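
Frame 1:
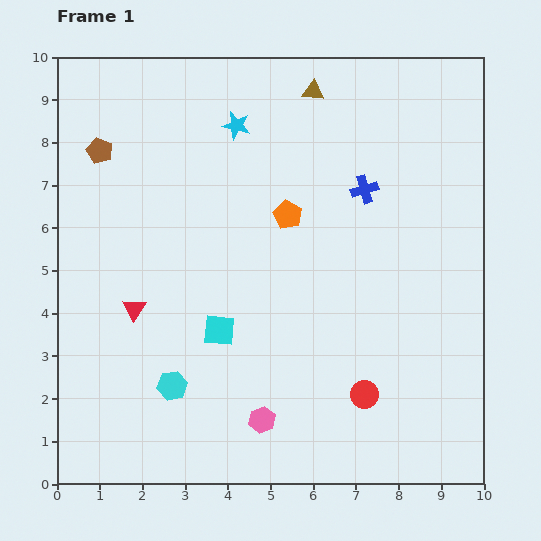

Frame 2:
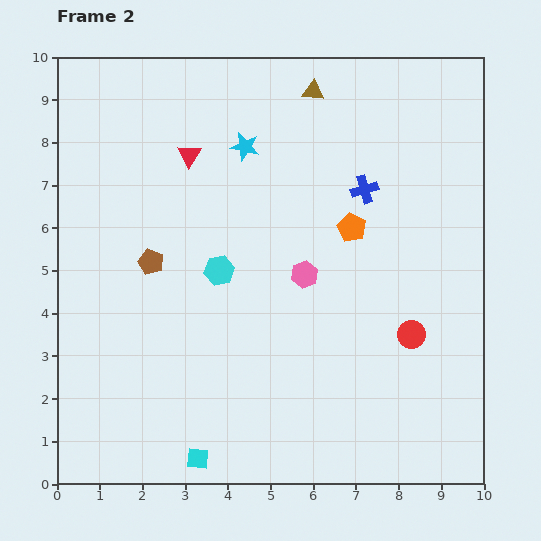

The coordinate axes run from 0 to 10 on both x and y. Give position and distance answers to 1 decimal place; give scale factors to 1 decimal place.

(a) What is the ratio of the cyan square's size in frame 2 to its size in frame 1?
0.7×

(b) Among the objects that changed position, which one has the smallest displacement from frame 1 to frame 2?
the cyan star

(moved 0.5)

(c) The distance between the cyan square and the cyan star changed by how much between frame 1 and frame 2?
+2.6

Distance in frame 1: 4.8. Distance in frame 2: 7.4.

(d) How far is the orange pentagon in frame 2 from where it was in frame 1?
1.5

The orange pentagon moved from (5.4, 6.3) to (6.9, 6.0), a distance of √(1.5² + 0.3²) ≈ 1.5.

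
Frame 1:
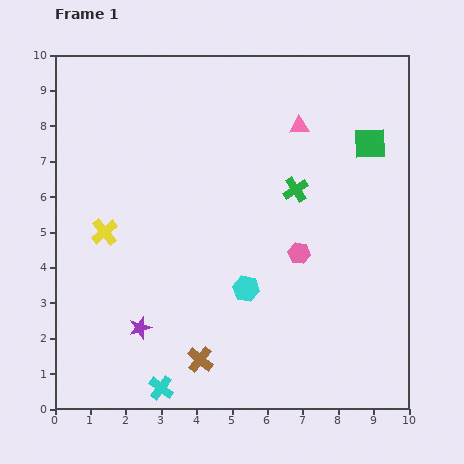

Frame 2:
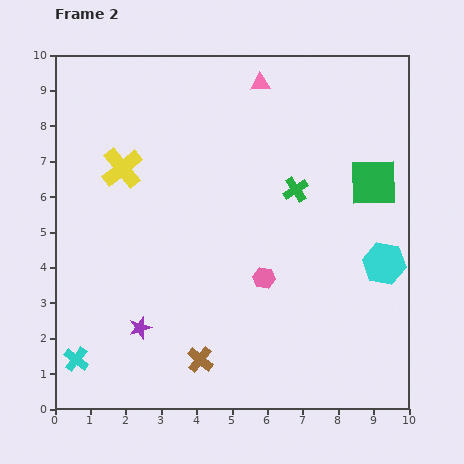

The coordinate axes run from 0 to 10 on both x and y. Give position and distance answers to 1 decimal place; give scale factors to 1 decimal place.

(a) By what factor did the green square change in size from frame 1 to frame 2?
1.5×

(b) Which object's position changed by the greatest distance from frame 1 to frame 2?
the cyan hexagon

(moved 4.0; next 2.5)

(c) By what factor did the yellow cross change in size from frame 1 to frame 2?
1.5×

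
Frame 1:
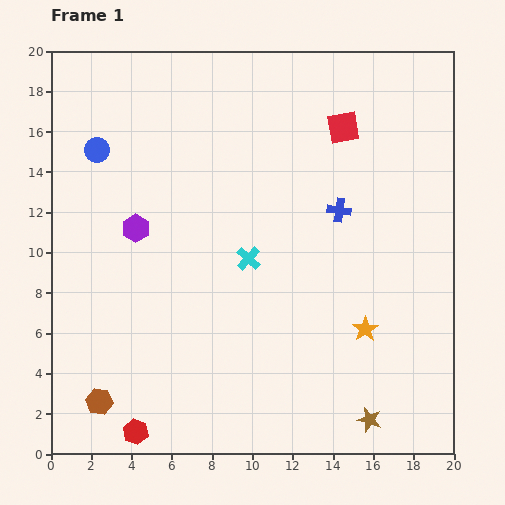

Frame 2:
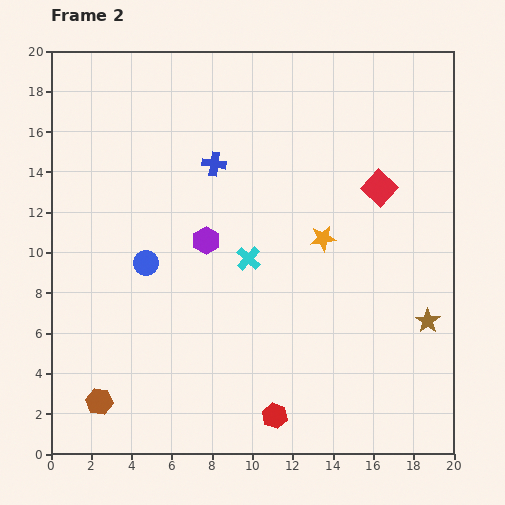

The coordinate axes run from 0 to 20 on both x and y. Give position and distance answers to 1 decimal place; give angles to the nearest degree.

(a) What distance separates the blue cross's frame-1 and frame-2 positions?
6.6

The blue cross moved from (14.3, 12.1) to (8.1, 14.4), a distance of √(6.2² + 2.3²) ≈ 6.6.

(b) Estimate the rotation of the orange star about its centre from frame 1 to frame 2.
26° clockwise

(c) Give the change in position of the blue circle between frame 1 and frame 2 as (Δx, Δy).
(2.4, -5.6)

The blue circle was at (2.3, 15.1) in frame 1 and (4.7, 9.5) in frame 2.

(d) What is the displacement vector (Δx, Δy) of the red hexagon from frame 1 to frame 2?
(6.9, 0.8)

The red hexagon was at (4.2, 1.1) in frame 1 and (11.1, 1.9) in frame 2.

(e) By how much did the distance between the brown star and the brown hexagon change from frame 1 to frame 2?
+3.4

Distance in frame 1: 13.4. Distance in frame 2: 16.8.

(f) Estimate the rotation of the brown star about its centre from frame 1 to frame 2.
19° clockwise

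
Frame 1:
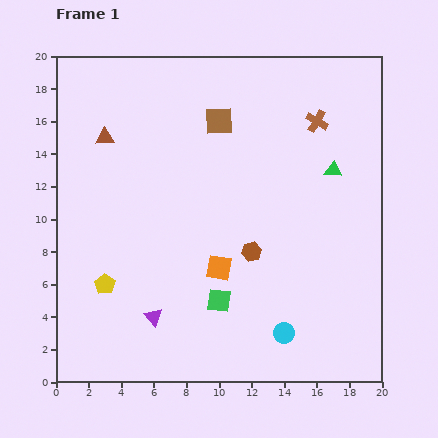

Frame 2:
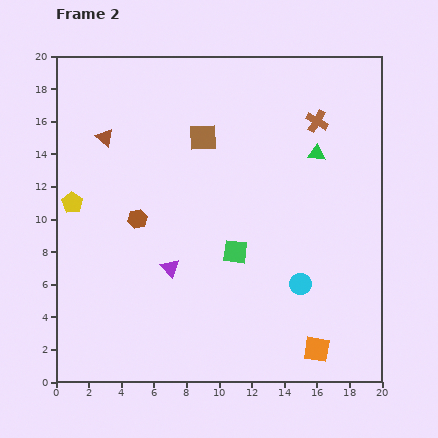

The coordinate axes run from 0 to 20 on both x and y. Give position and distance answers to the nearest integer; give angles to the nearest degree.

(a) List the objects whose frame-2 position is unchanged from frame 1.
the brown triangle, the brown cross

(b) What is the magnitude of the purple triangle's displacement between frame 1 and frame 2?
3

The purple triangle moved from (6, 4) to (7, 7), a distance of √(1² + 3²) ≈ 3.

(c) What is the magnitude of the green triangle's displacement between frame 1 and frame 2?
1

The green triangle moved from (17, 13) to (16, 14), a distance of √(1² + 1²) ≈ 1.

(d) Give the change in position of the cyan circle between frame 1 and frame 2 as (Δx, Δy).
(1, 3)

The cyan circle was at (14, 3) in frame 1 and (15, 6) in frame 2.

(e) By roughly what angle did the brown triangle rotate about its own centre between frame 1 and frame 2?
43° clockwise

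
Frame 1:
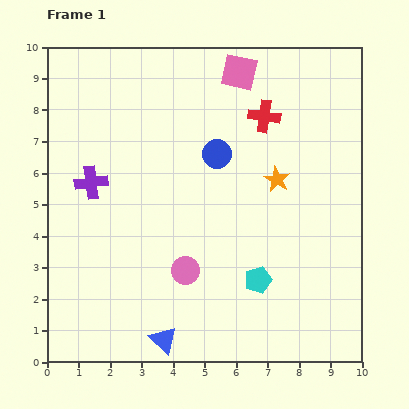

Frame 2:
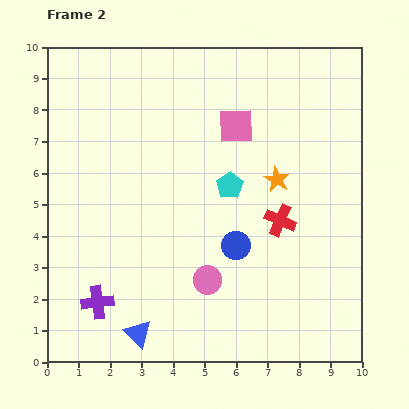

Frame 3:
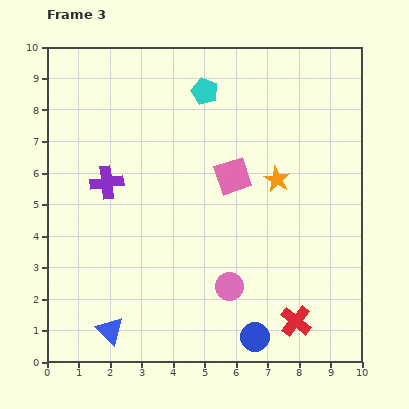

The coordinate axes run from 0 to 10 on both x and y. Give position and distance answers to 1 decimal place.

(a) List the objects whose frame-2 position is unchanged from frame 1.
the orange star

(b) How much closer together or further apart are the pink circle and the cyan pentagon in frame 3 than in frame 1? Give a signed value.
+4.0

Distance in frame 1: 2.3. Distance in frame 3: 6.3.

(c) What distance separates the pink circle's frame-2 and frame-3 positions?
0.7

The pink circle moved from (5.1, 2.6) to (5.8, 2.4), a distance of √(0.7² + 0.2²) ≈ 0.7.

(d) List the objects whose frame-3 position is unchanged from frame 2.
the orange star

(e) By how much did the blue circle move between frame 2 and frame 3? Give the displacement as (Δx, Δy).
(0.6, -2.9)

The blue circle was at (6.0, 3.7) in frame 2 and (6.6, 0.8) in frame 3.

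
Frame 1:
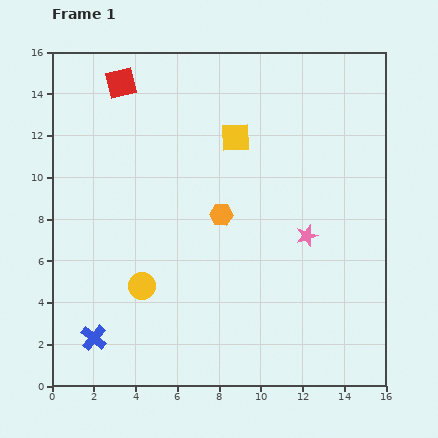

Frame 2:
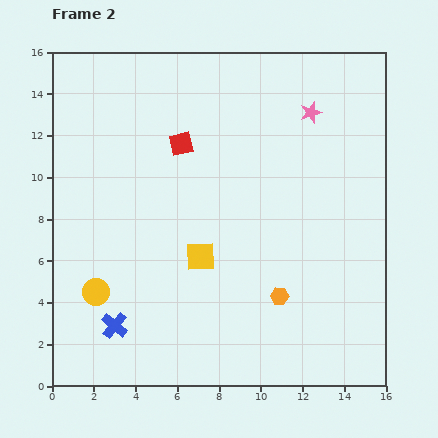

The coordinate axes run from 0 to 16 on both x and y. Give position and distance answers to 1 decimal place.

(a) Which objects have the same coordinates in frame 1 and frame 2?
none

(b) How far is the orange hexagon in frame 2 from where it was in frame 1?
4.8

The orange hexagon moved from (8.1, 8.2) to (10.9, 4.3), a distance of √(2.8² + 3.9²) ≈ 4.8.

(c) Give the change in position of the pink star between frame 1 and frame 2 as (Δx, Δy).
(0.2, 5.9)

The pink star was at (12.2, 7.2) in frame 1 and (12.4, 13.1) in frame 2.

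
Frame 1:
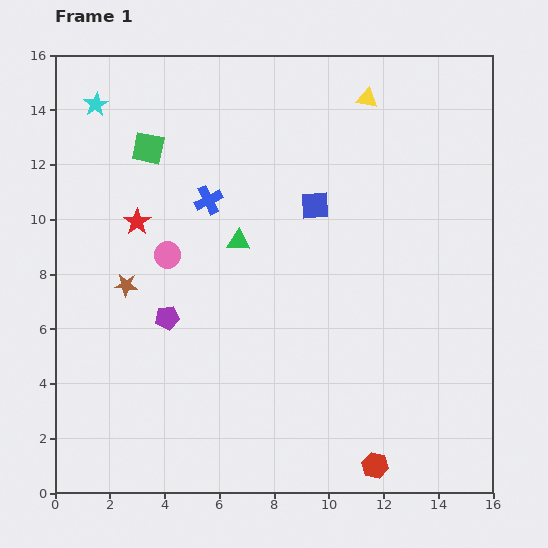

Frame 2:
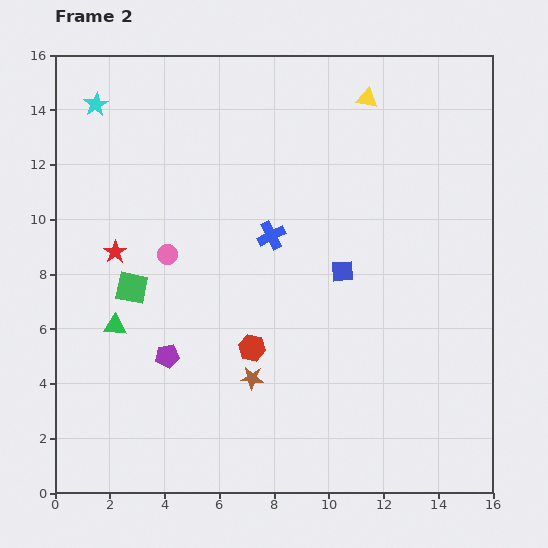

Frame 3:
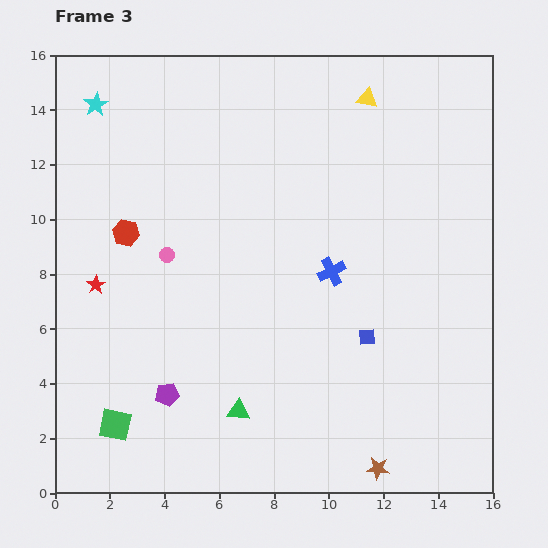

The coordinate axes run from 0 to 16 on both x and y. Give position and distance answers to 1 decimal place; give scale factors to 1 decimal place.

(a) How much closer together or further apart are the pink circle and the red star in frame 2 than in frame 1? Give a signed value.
+0.3

Distance in frame 1: 1.6. Distance in frame 2: 1.9.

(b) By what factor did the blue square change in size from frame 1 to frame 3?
0.6×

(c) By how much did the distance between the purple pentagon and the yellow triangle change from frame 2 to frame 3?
+1.1

Distance in frame 2: 11.9. Distance in frame 3: 13.0.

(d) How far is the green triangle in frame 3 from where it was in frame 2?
5.5

The green triangle moved from (2.2, 6.1) to (6.7, 3.0), a distance of √(4.5² + 3.1²) ≈ 5.5.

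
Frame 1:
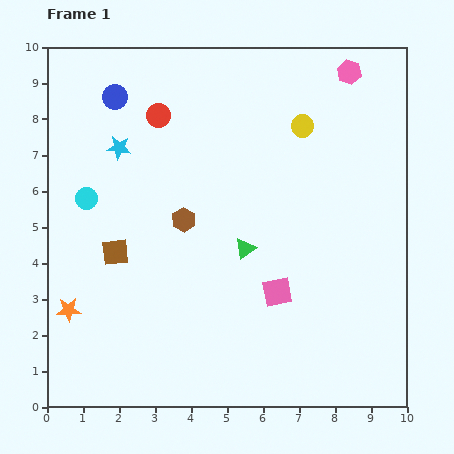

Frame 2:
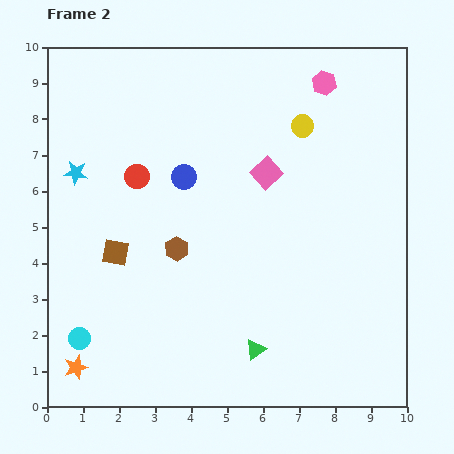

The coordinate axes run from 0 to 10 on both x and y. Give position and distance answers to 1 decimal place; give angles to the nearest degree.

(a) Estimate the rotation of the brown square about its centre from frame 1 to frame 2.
18° clockwise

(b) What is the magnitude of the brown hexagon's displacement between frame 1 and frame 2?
0.8

The brown hexagon moved from (3.8, 5.2) to (3.6, 4.4), a distance of √(0.2² + 0.8²) ≈ 0.8.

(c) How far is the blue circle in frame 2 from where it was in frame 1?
2.9

The blue circle moved from (1.9, 8.6) to (3.8, 6.4), a distance of √(1.9² + 2.2²) ≈ 2.9.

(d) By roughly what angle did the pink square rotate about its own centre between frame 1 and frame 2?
32° counter-clockwise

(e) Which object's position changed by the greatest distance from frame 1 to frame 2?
the cyan circle

(moved 3.9; next 3.3)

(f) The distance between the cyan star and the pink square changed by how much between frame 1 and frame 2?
-0.6

Distance in frame 1: 5.9. Distance in frame 2: 5.3.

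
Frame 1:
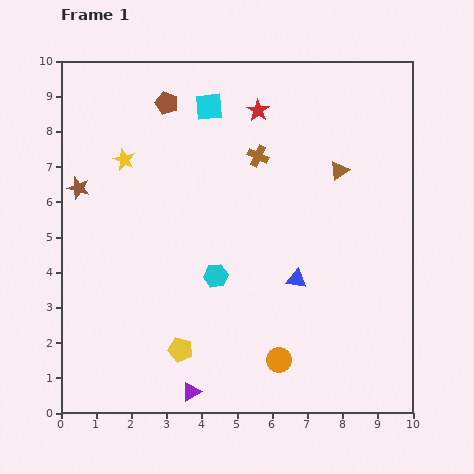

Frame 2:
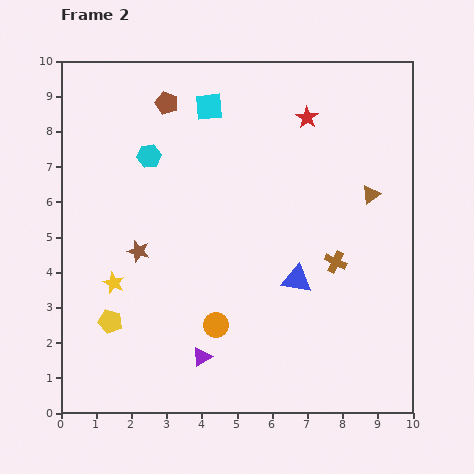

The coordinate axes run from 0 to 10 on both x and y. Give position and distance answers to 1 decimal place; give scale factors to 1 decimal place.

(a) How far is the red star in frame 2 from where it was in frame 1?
1.4

The red star moved from (5.6, 8.6) to (7.0, 8.4), a distance of √(1.4² + 0.2²) ≈ 1.4.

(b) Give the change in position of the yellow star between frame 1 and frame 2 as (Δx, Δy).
(-0.3, -3.5)

The yellow star was at (1.8, 7.2) in frame 1 and (1.5, 3.7) in frame 2.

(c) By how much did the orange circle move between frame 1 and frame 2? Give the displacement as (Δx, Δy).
(-1.8, 1.0)

The orange circle was at (6.2, 1.5) in frame 1 and (4.4, 2.5) in frame 2.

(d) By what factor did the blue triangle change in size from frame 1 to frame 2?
1.5×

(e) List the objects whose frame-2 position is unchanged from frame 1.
the brown pentagon, the cyan square, the blue triangle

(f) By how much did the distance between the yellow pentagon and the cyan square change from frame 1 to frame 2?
-0.2

Distance in frame 1: 6.9. Distance in frame 2: 6.7.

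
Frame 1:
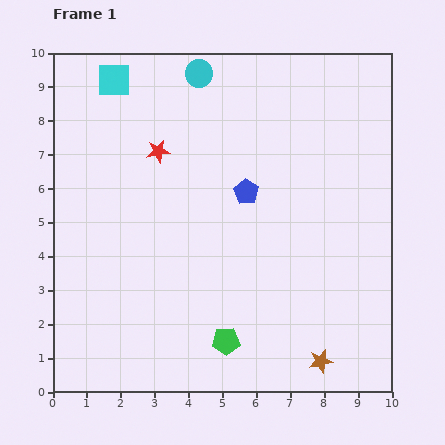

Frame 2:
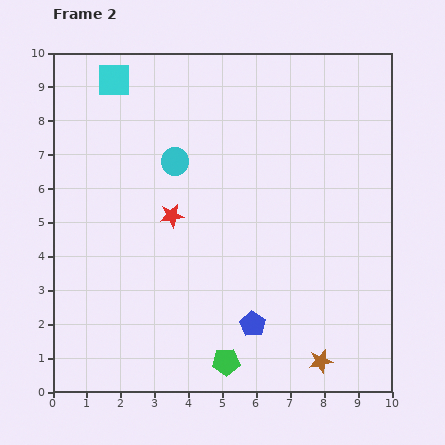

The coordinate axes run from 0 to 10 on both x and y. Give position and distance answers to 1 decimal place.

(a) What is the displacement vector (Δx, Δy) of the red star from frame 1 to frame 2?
(0.4, -1.9)

The red star was at (3.1, 7.1) in frame 1 and (3.5, 5.2) in frame 2.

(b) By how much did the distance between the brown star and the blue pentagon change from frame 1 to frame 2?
-3.2

Distance in frame 1: 5.5. Distance in frame 2: 2.3.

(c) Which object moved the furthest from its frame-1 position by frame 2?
the blue pentagon

(moved 3.9; next 2.7)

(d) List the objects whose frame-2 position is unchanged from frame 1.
the brown star, the cyan square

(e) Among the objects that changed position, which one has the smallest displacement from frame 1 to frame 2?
the green pentagon

(moved 0.6)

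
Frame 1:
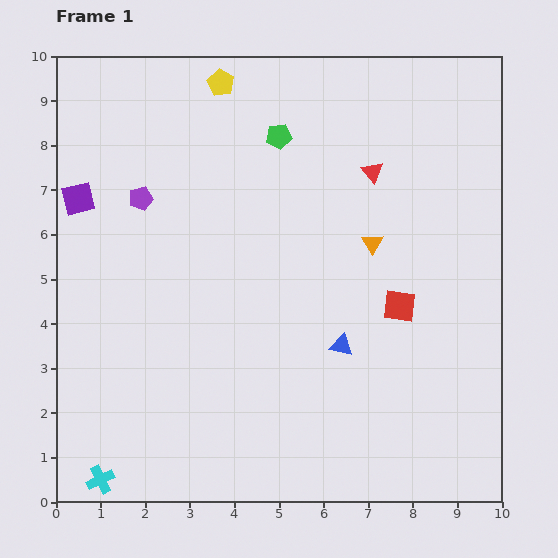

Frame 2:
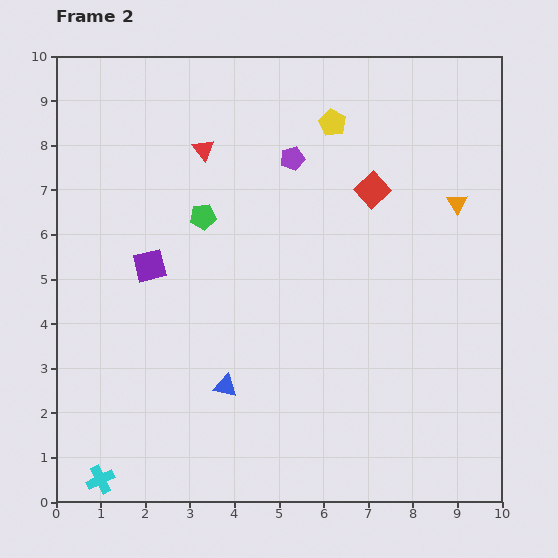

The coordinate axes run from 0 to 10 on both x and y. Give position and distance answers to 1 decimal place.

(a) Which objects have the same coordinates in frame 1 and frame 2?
the cyan cross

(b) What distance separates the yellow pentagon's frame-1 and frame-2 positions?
2.7

The yellow pentagon moved from (3.7, 9.4) to (6.2, 8.5), a distance of √(2.5² + 0.9²) ≈ 2.7.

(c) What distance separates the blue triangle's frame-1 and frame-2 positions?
2.8

The blue triangle moved from (6.4, 3.5) to (3.8, 2.6), a distance of √(2.6² + 0.9²) ≈ 2.8.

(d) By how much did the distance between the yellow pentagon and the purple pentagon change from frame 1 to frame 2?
-2.0

Distance in frame 1: 3.2. Distance in frame 2: 1.2.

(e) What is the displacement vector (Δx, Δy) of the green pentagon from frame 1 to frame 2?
(-1.7, -1.8)

The green pentagon was at (5.0, 8.2) in frame 1 and (3.3, 6.4) in frame 2.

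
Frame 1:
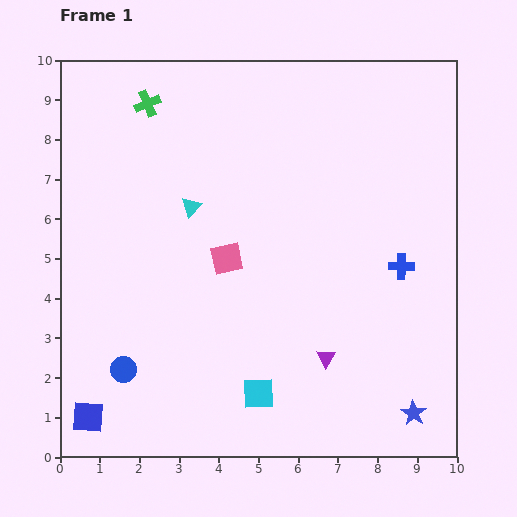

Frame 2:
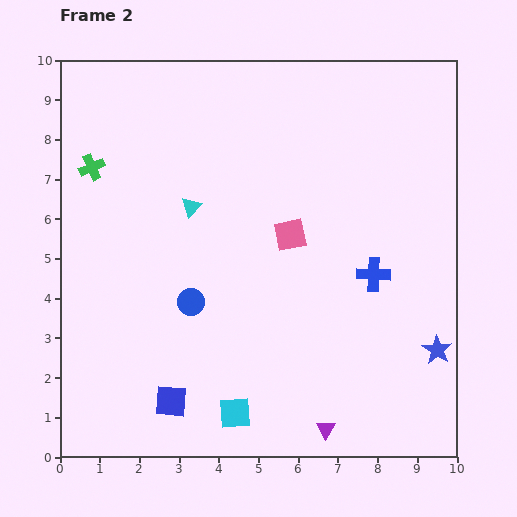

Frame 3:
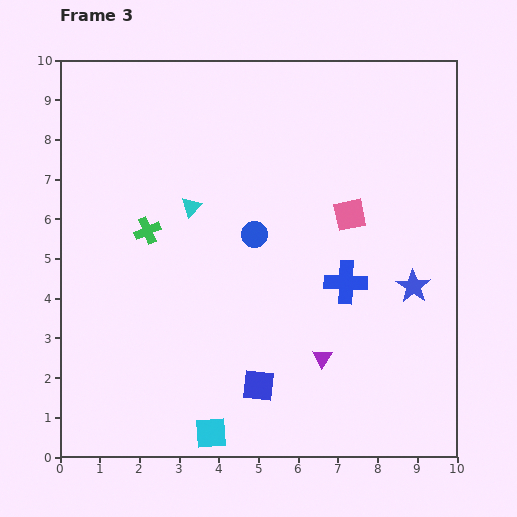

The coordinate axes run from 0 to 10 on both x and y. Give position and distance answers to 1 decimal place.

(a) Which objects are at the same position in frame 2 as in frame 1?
the cyan triangle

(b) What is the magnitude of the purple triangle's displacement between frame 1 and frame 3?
0.1

The purple triangle moved from (6.7, 2.5) to (6.6, 2.5), a distance of √(0.1² + 0.0²) ≈ 0.1.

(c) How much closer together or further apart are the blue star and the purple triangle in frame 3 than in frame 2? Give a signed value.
-0.5

Distance in frame 2: 3.4. Distance in frame 3: 2.9.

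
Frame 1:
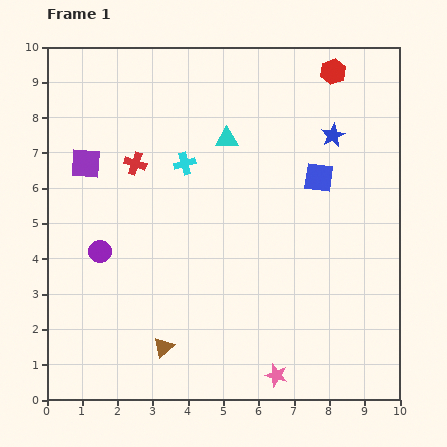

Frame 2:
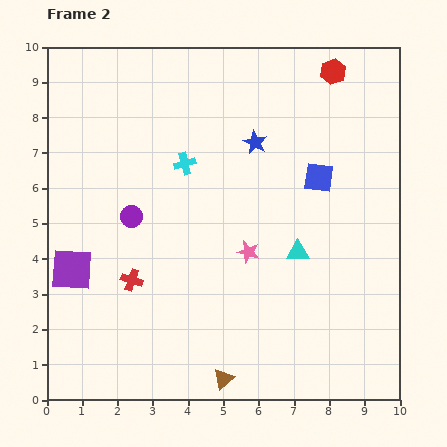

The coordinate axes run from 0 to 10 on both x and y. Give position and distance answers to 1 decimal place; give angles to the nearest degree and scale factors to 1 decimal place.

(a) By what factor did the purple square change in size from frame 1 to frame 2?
1.4×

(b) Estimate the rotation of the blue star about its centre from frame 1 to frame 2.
17° counter-clockwise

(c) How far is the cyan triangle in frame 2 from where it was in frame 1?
3.8

The cyan triangle moved from (5.1, 7.4) to (7.1, 4.2), a distance of √(2.0² + 3.2²) ≈ 3.8.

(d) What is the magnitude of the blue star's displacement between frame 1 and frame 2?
2.2

The blue star moved from (8.1, 7.5) to (5.9, 7.3), a distance of √(2.2² + 0.2²) ≈ 2.2.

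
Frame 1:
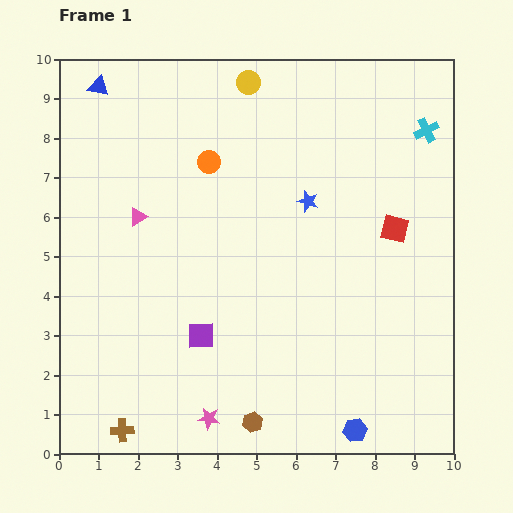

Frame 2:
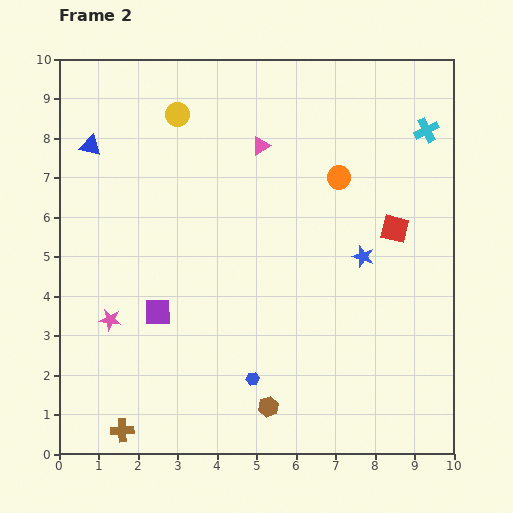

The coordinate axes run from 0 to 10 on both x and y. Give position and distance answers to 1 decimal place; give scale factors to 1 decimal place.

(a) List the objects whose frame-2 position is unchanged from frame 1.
the brown cross, the cyan cross, the red square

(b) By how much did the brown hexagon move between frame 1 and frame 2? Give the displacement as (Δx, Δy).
(0.4, 0.4)

The brown hexagon was at (4.9, 0.8) in frame 1 and (5.3, 1.2) in frame 2.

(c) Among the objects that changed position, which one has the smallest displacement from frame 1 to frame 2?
the brown hexagon

(moved 0.6)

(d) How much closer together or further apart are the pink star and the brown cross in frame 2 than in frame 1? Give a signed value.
+0.6

Distance in frame 1: 2.2. Distance in frame 2: 2.8.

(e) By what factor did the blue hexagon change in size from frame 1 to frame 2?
0.6×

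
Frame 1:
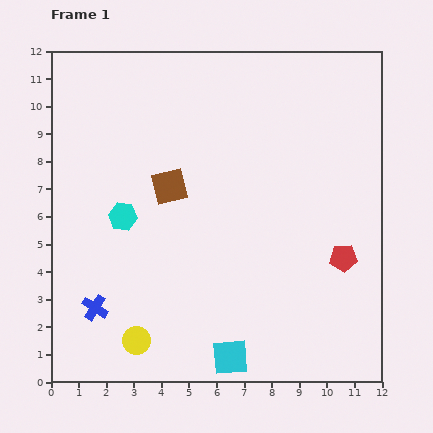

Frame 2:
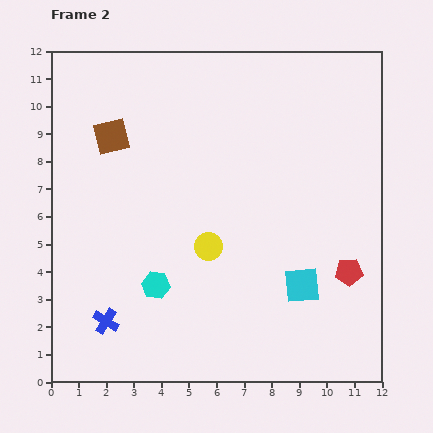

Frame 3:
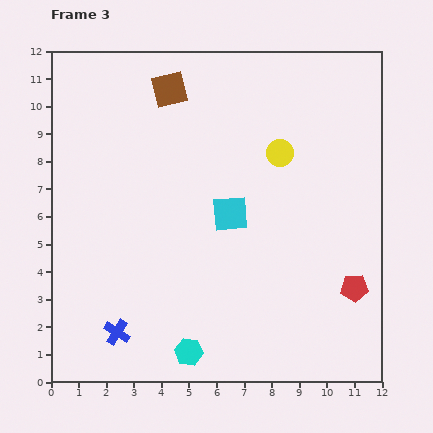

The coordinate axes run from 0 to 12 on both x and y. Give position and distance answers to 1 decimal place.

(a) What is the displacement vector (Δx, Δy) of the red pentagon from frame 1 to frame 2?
(0.2, -0.5)

The red pentagon was at (10.6, 4.5) in frame 1 and (10.8, 4.0) in frame 2.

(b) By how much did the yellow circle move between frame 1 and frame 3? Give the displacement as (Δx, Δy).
(5.2, 6.8)

The yellow circle was at (3.1, 1.5) in frame 1 and (8.3, 8.3) in frame 3.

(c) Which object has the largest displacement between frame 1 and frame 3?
the yellow circle

(moved 8.6; next 5.5)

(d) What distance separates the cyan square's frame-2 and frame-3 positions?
3.7

The cyan square moved from (9.1, 3.5) to (6.5, 6.1), a distance of √(2.6² + 2.6²) ≈ 3.7.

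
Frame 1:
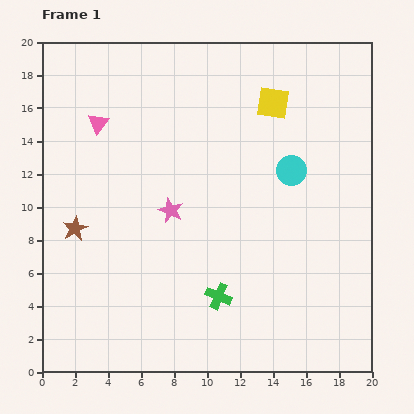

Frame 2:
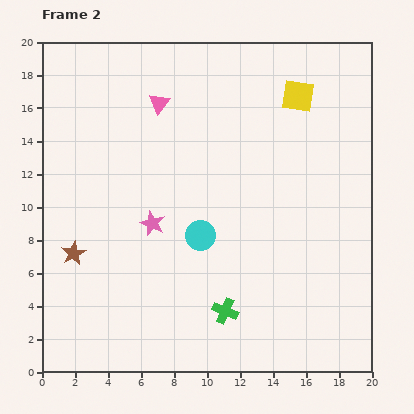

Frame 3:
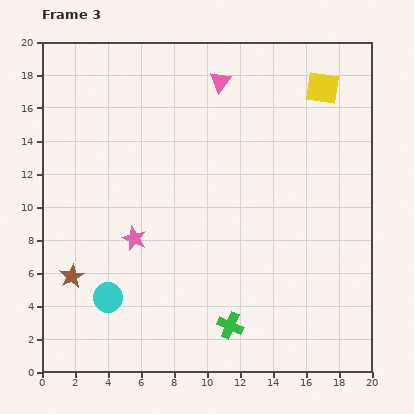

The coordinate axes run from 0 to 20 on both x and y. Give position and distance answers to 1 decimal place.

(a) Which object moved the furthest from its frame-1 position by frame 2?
the cyan circle

(moved 6.7; next 3.9)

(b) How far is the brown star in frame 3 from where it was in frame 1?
2.9

The brown star moved from (2.0, 8.7) to (1.8, 5.8), a distance of √(0.2² + 2.9²) ≈ 2.9.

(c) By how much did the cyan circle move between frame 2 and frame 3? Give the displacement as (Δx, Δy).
(-5.6, -3.8)

The cyan circle was at (9.6, 8.3) in frame 2 and (4.0, 4.5) in frame 3.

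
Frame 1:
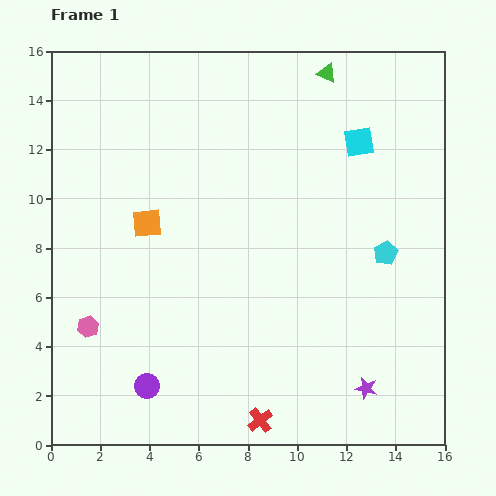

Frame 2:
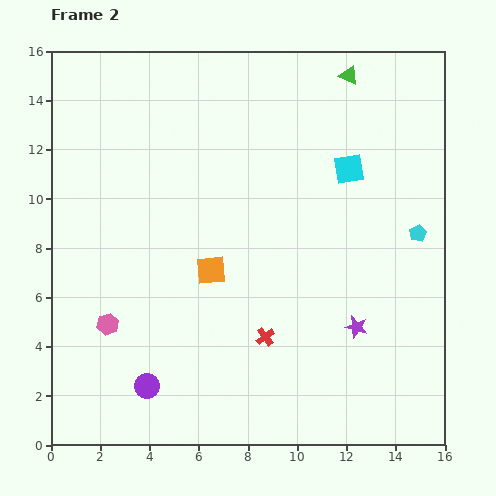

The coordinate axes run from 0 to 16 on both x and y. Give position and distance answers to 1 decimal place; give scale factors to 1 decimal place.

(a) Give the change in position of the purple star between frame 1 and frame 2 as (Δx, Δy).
(-0.4, 2.5)

The purple star was at (12.8, 2.3) in frame 1 and (12.4, 4.8) in frame 2.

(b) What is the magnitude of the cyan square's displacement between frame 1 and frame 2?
1.2

The cyan square moved from (12.5, 12.3) to (12.1, 11.2), a distance of √(0.4² + 1.1²) ≈ 1.2.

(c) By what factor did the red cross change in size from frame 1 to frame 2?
0.7×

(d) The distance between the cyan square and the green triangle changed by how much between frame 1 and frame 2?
+0.7

Distance in frame 1: 3.1. Distance in frame 2: 3.8.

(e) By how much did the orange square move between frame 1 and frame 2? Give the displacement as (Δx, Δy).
(2.6, -1.9)

The orange square was at (3.9, 9.0) in frame 1 and (6.5, 7.1) in frame 2.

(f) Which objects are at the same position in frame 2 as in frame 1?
the purple circle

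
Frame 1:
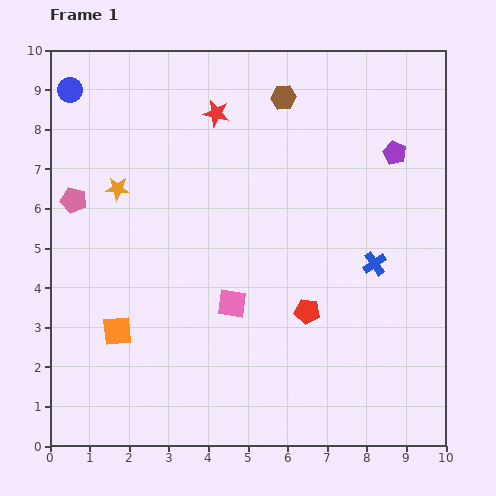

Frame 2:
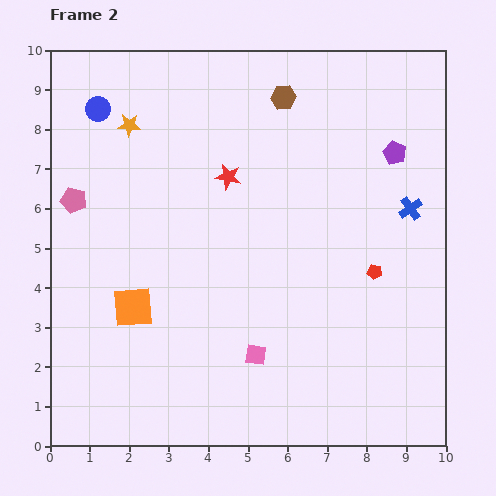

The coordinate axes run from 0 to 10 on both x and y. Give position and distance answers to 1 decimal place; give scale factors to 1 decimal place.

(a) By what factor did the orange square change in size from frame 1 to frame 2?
1.4×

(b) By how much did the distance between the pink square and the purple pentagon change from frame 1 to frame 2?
+0.6

Distance in frame 1: 5.6. Distance in frame 2: 6.2.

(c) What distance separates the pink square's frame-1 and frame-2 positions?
1.4

The pink square moved from (4.6, 3.6) to (5.2, 2.3), a distance of √(0.6² + 1.3²) ≈ 1.4.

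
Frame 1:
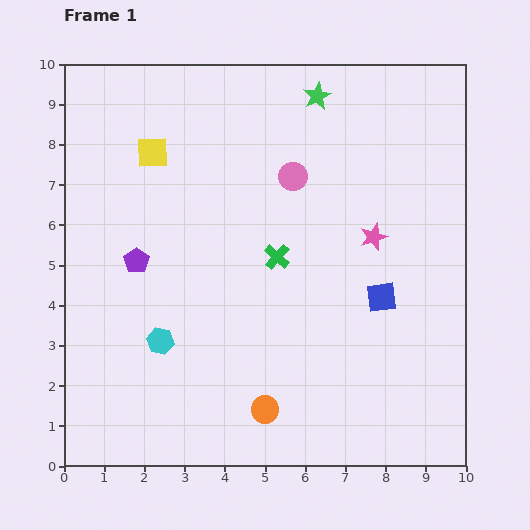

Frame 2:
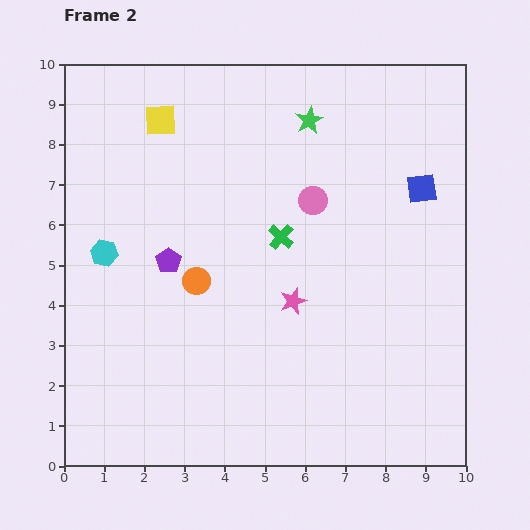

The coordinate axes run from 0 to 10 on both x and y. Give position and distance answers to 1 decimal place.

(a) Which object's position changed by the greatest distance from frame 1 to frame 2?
the orange circle

(moved 3.6; next 2.9)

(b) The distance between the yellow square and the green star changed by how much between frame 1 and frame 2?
-0.6

Distance in frame 1: 4.3. Distance in frame 2: 3.7.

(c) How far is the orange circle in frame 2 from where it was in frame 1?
3.6

The orange circle moved from (5.0, 1.4) to (3.3, 4.6), a distance of √(1.7² + 3.2²) ≈ 3.6.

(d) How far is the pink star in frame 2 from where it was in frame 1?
2.6

The pink star moved from (7.7, 5.7) to (5.7, 4.1), a distance of √(2.0² + 1.6²) ≈ 2.6.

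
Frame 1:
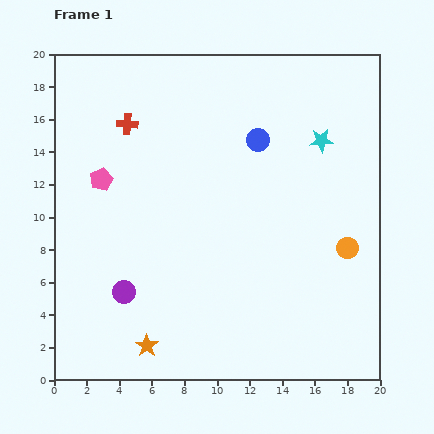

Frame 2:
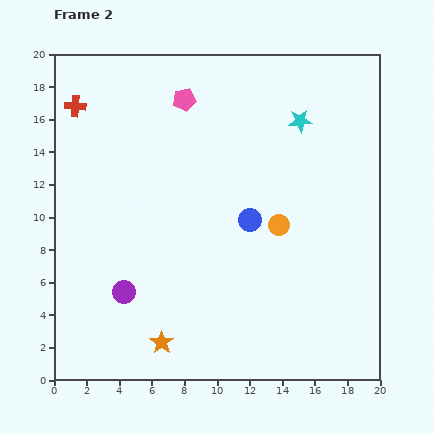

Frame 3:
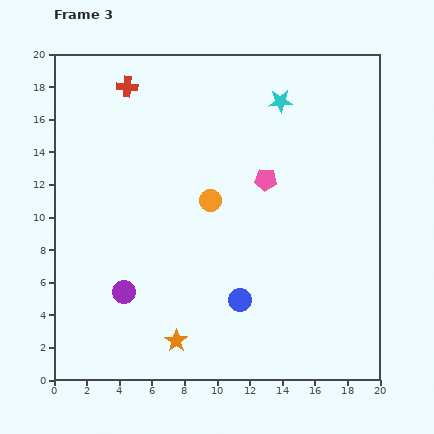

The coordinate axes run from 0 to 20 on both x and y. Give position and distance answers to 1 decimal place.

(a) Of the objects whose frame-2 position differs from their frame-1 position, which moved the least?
the orange star

(moved 0.9)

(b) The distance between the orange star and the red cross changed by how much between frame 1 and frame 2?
+1.7

Distance in frame 1: 13.7. Distance in frame 2: 15.4.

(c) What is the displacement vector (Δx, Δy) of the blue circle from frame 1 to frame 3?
(-1.1, -9.8)

The blue circle was at (12.5, 14.7) in frame 1 and (11.4, 4.9) in frame 3.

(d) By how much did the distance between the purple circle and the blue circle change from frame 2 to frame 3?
-1.8

Distance in frame 2: 8.9. Distance in frame 3: 7.1.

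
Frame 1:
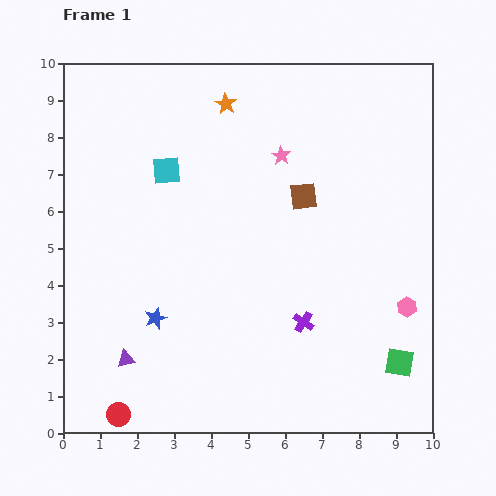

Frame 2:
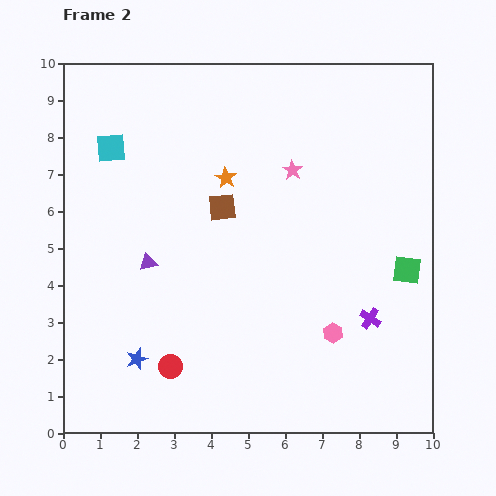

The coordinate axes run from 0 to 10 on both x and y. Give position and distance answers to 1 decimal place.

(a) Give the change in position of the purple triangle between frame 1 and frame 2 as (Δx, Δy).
(0.6, 2.6)

The purple triangle was at (1.7, 2.0) in frame 1 and (2.3, 4.6) in frame 2.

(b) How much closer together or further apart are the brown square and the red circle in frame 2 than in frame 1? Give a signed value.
-3.2

Distance in frame 1: 7.7. Distance in frame 2: 4.5.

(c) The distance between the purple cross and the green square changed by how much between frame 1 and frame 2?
-1.2

Distance in frame 1: 2.8. Distance in frame 2: 1.6.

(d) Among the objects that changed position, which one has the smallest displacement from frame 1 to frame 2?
the pink star

(moved 0.5)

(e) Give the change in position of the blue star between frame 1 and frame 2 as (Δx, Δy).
(-0.5, -1.1)

The blue star was at (2.5, 3.1) in frame 1 and (2.0, 2.0) in frame 2.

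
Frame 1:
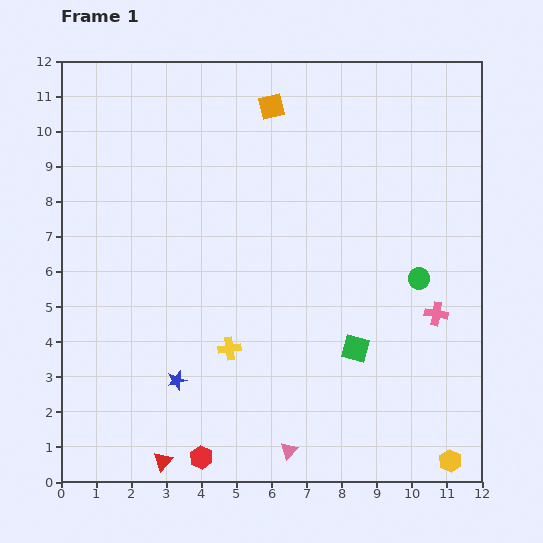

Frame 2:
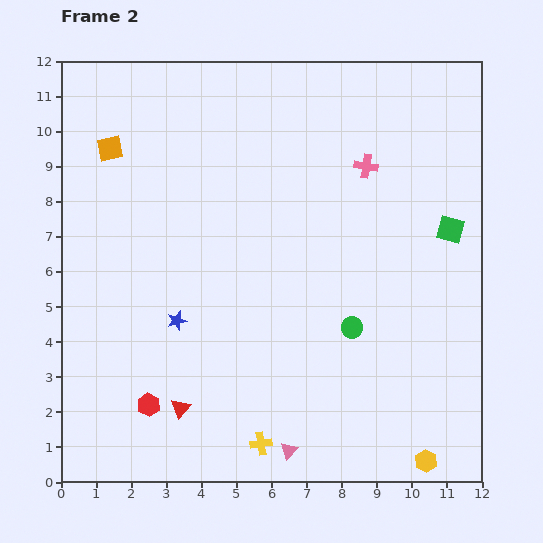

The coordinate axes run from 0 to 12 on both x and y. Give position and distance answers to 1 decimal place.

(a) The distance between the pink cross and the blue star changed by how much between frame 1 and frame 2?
-0.6

Distance in frame 1: 7.6. Distance in frame 2: 7.0.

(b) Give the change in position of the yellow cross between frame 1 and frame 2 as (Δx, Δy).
(0.9, -2.7)

The yellow cross was at (4.8, 3.8) in frame 1 and (5.7, 1.1) in frame 2.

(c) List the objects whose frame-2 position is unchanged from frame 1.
the pink triangle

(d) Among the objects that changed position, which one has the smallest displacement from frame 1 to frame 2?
the yellow hexagon

(moved 0.7)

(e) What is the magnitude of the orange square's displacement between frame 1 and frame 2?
4.8

The orange square moved from (6.0, 10.7) to (1.4, 9.5), a distance of √(4.6² + 1.2²) ≈ 4.8.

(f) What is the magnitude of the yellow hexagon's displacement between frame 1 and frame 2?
0.7

The yellow hexagon moved from (11.1, 0.6) to (10.4, 0.6), a distance of √(0.7² + 0.0²) ≈ 0.7.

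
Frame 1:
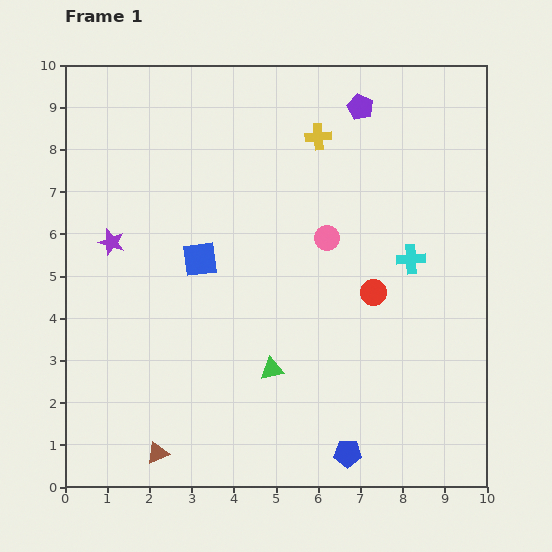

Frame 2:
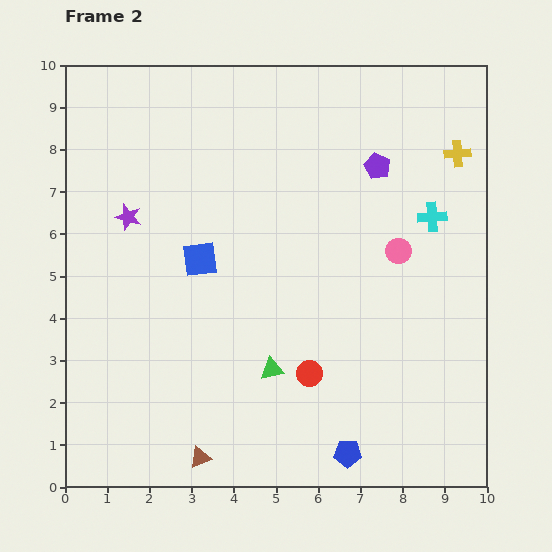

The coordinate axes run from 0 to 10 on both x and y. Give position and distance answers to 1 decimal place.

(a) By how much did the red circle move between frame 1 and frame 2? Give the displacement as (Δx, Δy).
(-1.5, -1.9)

The red circle was at (7.3, 4.6) in frame 1 and (5.8, 2.7) in frame 2.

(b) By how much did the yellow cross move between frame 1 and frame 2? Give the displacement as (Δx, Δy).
(3.3, -0.4)

The yellow cross was at (6.0, 8.3) in frame 1 and (9.3, 7.9) in frame 2.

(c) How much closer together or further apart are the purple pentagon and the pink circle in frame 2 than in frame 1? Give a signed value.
-1.1

Distance in frame 1: 3.2. Distance in frame 2: 2.1.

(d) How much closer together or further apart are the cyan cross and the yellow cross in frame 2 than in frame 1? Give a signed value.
-2.0

Distance in frame 1: 3.6. Distance in frame 2: 1.6.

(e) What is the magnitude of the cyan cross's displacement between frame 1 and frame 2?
1.1

The cyan cross moved from (8.2, 5.4) to (8.7, 6.4), a distance of √(0.5² + 1.0²) ≈ 1.1.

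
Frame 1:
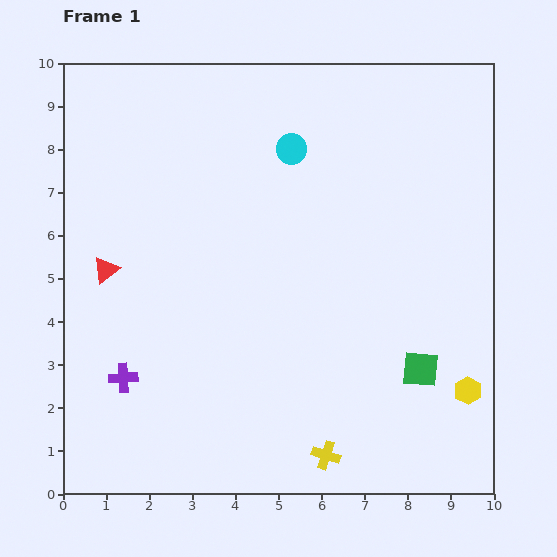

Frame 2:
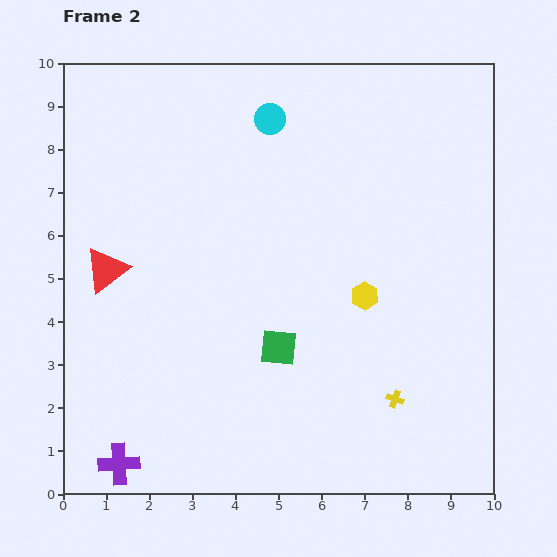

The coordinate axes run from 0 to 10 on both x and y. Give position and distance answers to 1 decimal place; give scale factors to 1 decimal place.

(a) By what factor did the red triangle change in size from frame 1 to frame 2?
1.7×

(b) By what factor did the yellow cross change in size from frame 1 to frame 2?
0.6×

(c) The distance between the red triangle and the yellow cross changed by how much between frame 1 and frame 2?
+0.6

Distance in frame 1: 6.7. Distance in frame 2: 7.3.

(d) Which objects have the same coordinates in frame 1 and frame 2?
the red triangle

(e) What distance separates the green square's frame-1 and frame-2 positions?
3.3

The green square moved from (8.3, 2.9) to (5.0, 3.4), a distance of √(3.3² + 0.5²) ≈ 3.3.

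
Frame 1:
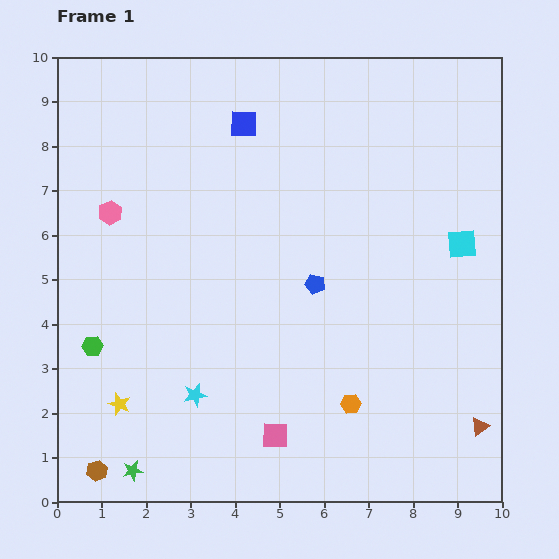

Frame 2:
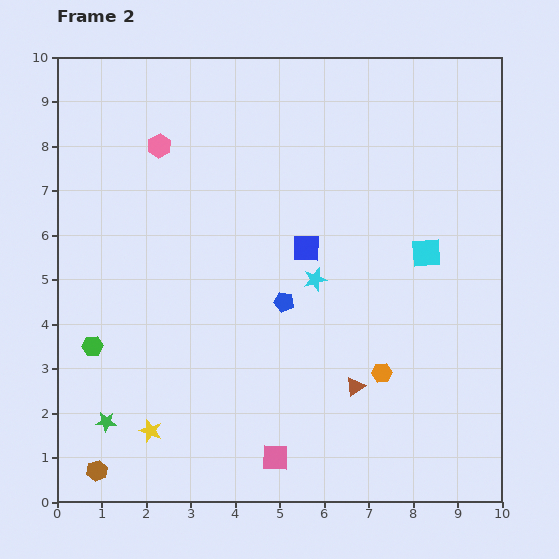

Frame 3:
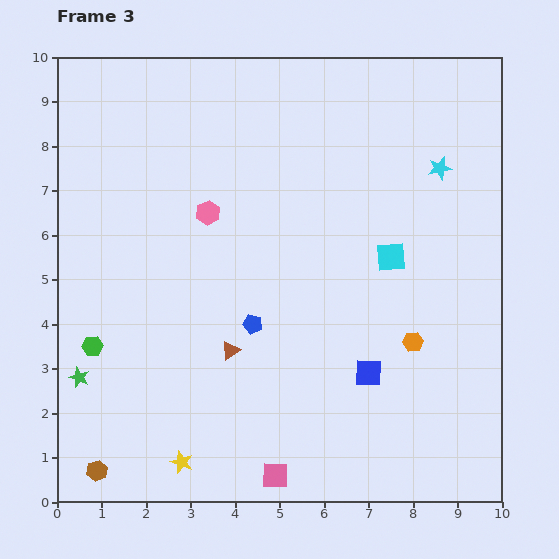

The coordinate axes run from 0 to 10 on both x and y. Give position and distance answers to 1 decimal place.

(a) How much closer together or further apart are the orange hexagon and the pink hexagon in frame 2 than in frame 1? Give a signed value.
+0.2

Distance in frame 1: 6.9. Distance in frame 2: 7.1.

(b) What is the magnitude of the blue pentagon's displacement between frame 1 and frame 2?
0.8

The blue pentagon moved from (5.8, 4.9) to (5.1, 4.5), a distance of √(0.7² + 0.4²) ≈ 0.8.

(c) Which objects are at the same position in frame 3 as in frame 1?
the brown hexagon, the green hexagon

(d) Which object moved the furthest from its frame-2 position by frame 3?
the cyan star

(moved 3.8; next 3.1)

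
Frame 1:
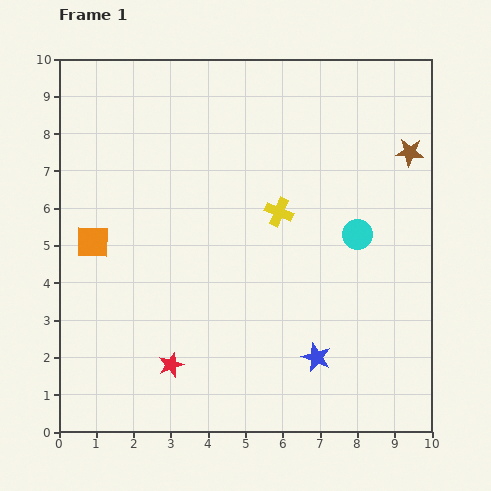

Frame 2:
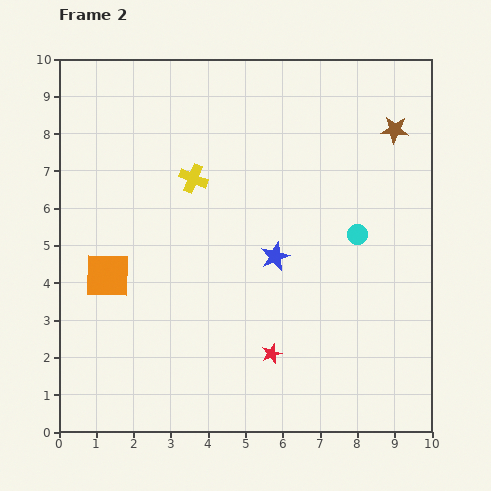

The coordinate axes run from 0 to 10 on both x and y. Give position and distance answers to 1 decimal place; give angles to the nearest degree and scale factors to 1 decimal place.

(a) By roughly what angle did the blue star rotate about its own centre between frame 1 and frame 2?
28° clockwise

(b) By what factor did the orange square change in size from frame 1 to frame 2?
1.4×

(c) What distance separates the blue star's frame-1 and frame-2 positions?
2.9

The blue star moved from (6.9, 2.0) to (5.8, 4.7), a distance of √(1.1² + 2.7²) ≈ 2.9.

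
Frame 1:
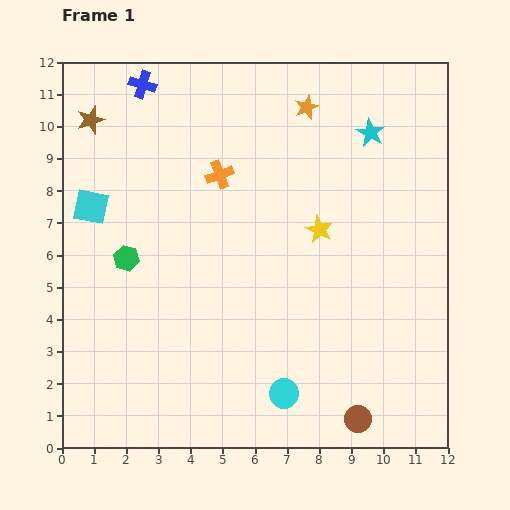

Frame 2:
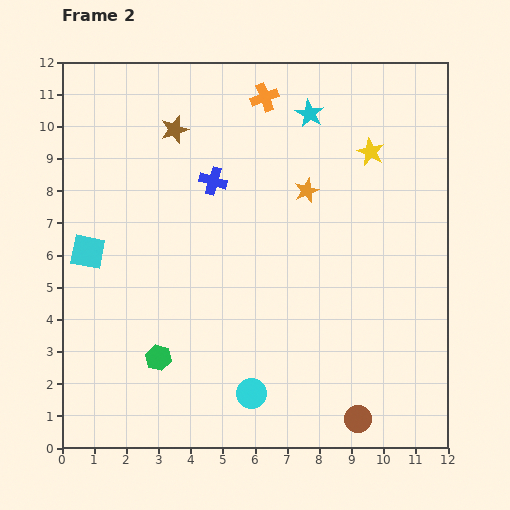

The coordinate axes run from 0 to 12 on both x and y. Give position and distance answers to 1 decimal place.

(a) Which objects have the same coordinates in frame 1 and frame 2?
the brown circle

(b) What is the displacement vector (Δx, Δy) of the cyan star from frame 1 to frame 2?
(-1.9, 0.6)

The cyan star was at (9.6, 9.8) in frame 1 and (7.7, 10.4) in frame 2.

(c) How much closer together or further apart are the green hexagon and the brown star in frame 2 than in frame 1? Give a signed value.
+2.7

Distance in frame 1: 4.4. Distance in frame 2: 7.1.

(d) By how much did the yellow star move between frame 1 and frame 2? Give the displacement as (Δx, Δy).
(1.6, 2.4)

The yellow star was at (8.0, 6.8) in frame 1 and (9.6, 9.2) in frame 2.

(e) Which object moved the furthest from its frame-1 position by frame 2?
the blue cross

(moved 3.7; next 3.3)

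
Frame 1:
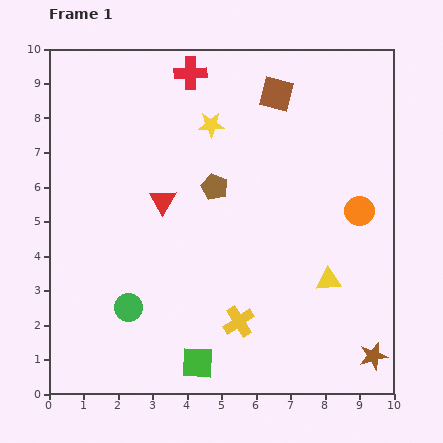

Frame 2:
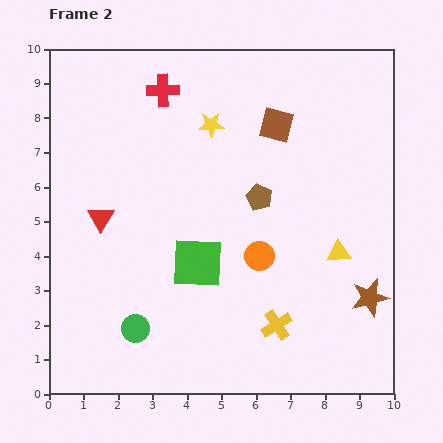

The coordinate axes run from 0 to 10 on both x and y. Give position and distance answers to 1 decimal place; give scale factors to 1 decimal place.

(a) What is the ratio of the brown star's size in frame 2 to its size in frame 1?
1.4×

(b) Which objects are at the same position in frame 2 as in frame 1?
the yellow star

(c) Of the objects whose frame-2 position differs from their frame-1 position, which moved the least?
the green circle

(moved 0.6)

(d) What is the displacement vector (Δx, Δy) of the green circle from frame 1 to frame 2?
(0.2, -0.6)

The green circle was at (2.3, 2.5) in frame 1 and (2.5, 1.9) in frame 2.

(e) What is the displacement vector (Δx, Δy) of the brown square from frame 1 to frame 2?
(0.0, -0.9)

The brown square was at (6.6, 8.7) in frame 1 and (6.6, 7.8) in frame 2.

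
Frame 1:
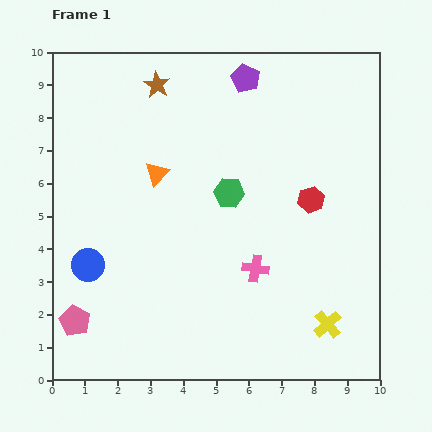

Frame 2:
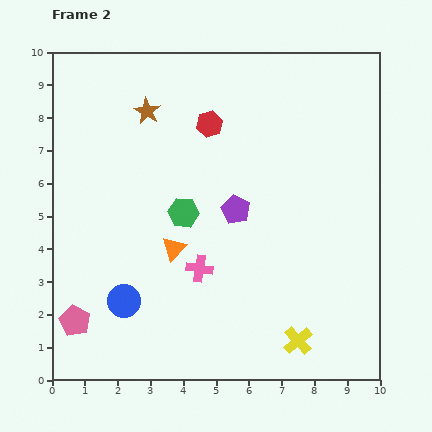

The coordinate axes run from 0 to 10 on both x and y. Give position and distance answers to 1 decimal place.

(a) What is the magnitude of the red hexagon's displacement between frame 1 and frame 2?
3.9

The red hexagon moved from (7.9, 5.5) to (4.8, 7.8), a distance of √(3.1² + 2.3²) ≈ 3.9.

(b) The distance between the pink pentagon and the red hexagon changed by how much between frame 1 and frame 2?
-0.8

Distance in frame 1: 8.1. Distance in frame 2: 7.3.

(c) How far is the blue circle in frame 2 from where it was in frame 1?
1.6

The blue circle moved from (1.1, 3.5) to (2.2, 2.4), a distance of √(1.1² + 1.1²) ≈ 1.6.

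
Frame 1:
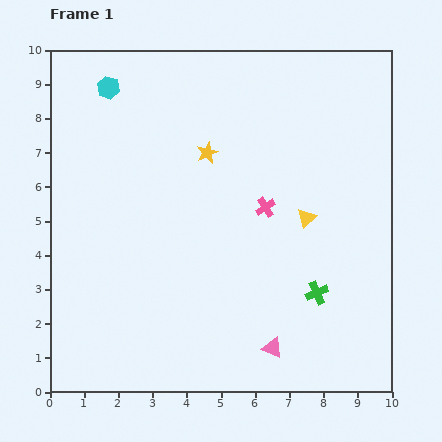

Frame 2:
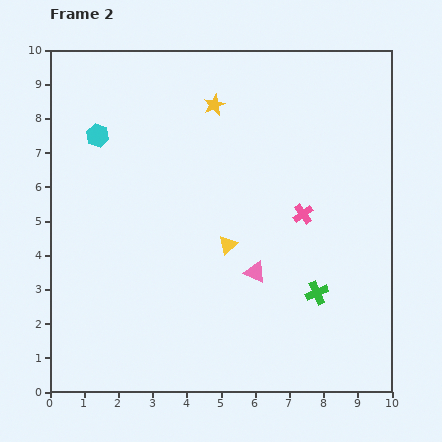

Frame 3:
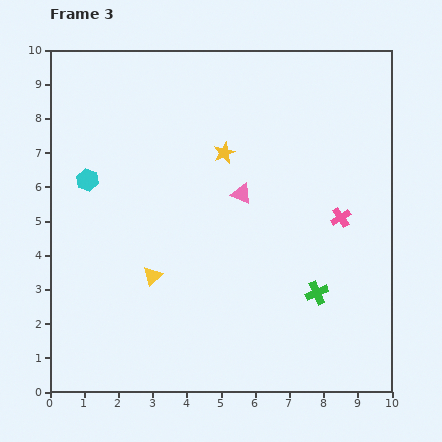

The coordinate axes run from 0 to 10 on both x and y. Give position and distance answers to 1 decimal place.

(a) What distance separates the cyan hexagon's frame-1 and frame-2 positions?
1.4

The cyan hexagon moved from (1.7, 8.9) to (1.4, 7.5), a distance of √(0.3² + 1.4²) ≈ 1.4.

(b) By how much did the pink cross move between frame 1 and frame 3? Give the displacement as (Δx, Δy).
(2.2, -0.3)

The pink cross was at (6.3, 5.4) in frame 1 and (8.5, 5.1) in frame 3.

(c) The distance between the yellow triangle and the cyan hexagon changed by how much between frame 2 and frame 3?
-1.6

Distance in frame 2: 5.0. Distance in frame 3: 3.4.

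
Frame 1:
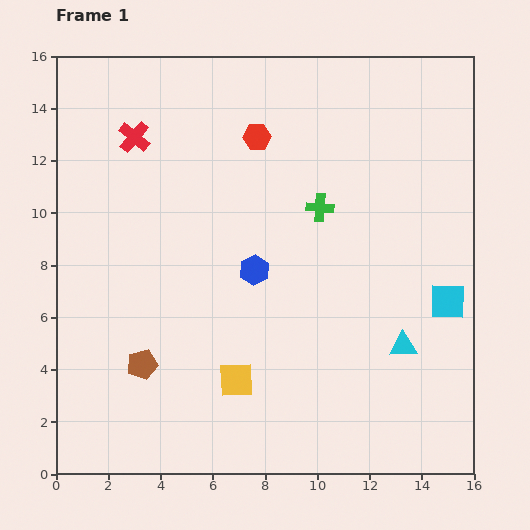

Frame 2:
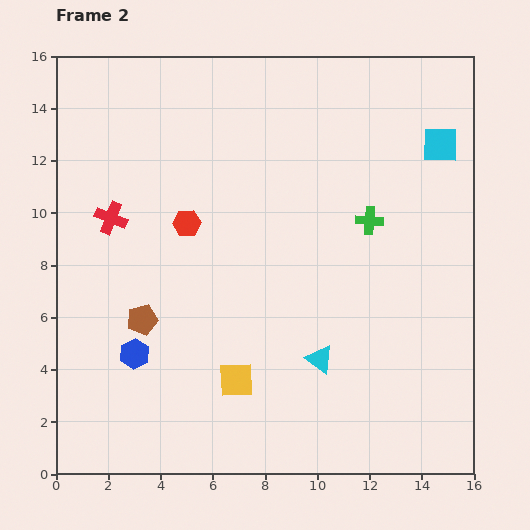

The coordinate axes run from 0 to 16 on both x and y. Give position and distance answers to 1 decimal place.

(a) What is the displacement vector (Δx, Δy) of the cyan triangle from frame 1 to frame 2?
(-3.2, -0.5)

The cyan triangle was at (13.3, 4.9) in frame 1 and (10.1, 4.4) in frame 2.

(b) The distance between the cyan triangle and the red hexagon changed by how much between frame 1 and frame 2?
-2.5

Distance in frame 1: 9.8. Distance in frame 2: 7.3.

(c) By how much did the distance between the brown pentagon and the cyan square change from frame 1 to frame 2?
+1.3

Distance in frame 1: 11.9. Distance in frame 2: 13.2.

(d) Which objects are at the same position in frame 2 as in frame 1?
the yellow square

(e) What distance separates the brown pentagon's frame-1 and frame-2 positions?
1.7

The brown pentagon moved from (3.3, 4.2) to (3.3, 5.9), a distance of √(0.0² + 1.7²) ≈ 1.7.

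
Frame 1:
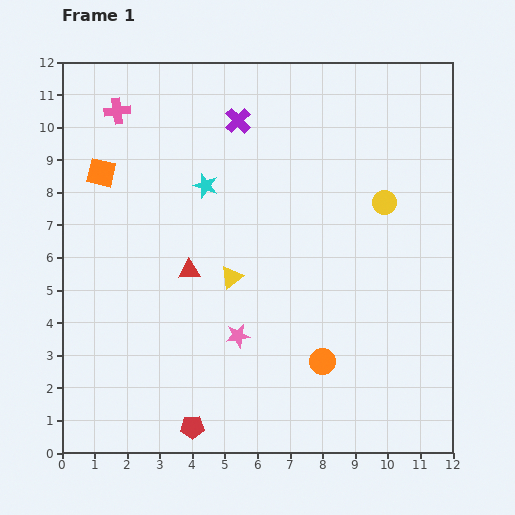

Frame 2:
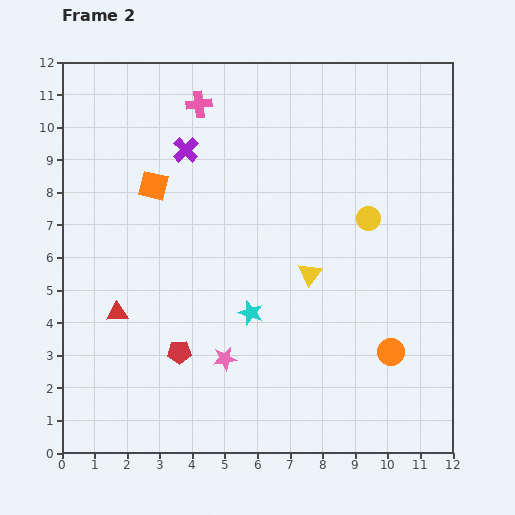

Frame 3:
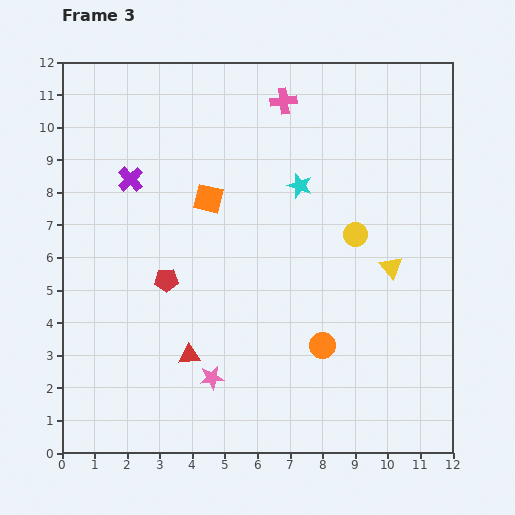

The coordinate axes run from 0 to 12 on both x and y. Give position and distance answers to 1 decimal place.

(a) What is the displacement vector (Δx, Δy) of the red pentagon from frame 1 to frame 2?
(-0.4, 2.3)

The red pentagon was at (4.0, 0.8) in frame 1 and (3.6, 3.1) in frame 2.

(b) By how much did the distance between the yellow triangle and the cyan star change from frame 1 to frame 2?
-0.7

Distance in frame 1: 2.9. Distance in frame 2: 2.2.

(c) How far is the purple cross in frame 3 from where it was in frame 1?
3.8

The purple cross moved from (5.4, 10.2) to (2.1, 8.4), a distance of √(3.3² + 1.8²) ≈ 3.8.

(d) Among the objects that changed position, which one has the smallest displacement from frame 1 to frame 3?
the orange circle

(moved 0.5)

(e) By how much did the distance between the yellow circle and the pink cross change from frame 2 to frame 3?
-1.6

Distance in frame 2: 6.3. Distance in frame 3: 4.7.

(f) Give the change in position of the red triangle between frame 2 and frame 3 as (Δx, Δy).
(2.2, -1.3)

The red triangle was at (1.7, 4.3) in frame 2 and (3.9, 3.0) in frame 3.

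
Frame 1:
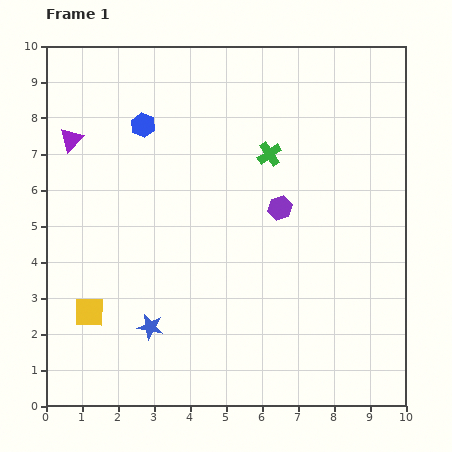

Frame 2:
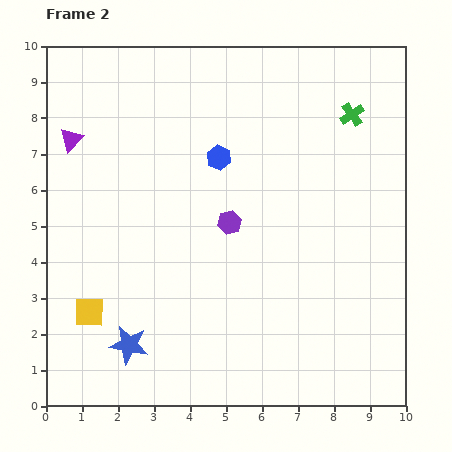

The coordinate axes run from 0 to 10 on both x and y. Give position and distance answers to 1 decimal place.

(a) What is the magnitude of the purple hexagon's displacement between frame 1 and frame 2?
1.5

The purple hexagon moved from (6.5, 5.5) to (5.1, 5.1), a distance of √(1.4² + 0.4²) ≈ 1.5.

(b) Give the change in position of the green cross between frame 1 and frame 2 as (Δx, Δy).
(2.3, 1.1)

The green cross was at (6.2, 7.0) in frame 1 and (8.5, 8.1) in frame 2.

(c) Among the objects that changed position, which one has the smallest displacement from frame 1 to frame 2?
the blue star

(moved 0.8)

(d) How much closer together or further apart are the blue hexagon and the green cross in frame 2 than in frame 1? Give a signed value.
+0.3

Distance in frame 1: 3.6. Distance in frame 2: 3.9.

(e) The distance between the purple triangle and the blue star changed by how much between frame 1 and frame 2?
+0.3

Distance in frame 1: 5.6. Distance in frame 2: 5.9.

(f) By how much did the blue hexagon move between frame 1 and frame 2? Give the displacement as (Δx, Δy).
(2.1, -0.9)

The blue hexagon was at (2.7, 7.8) in frame 1 and (4.8, 6.9) in frame 2.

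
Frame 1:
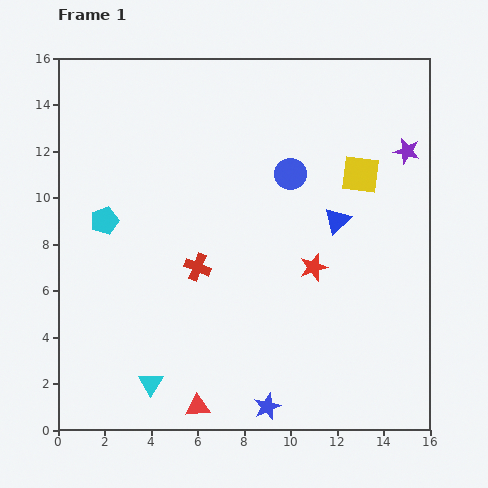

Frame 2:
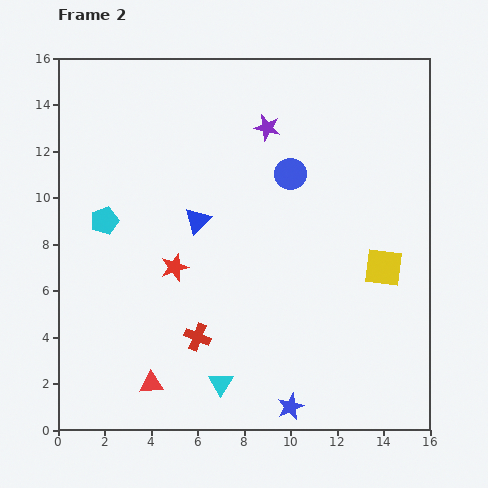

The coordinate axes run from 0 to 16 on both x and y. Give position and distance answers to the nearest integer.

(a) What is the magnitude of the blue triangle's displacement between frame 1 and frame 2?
6

The blue triangle moved from (12, 9) to (6, 9), a distance of √(6² + 0²) ≈ 6.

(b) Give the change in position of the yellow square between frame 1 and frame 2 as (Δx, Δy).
(1, -4)

The yellow square was at (13, 11) in frame 1 and (14, 7) in frame 2.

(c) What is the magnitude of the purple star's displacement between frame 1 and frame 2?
6

The purple star moved from (15, 12) to (9, 13), a distance of √(6² + 1²) ≈ 6.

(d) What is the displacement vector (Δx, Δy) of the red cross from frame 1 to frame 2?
(0, -3)

The red cross was at (6, 7) in frame 1 and (6, 4) in frame 2.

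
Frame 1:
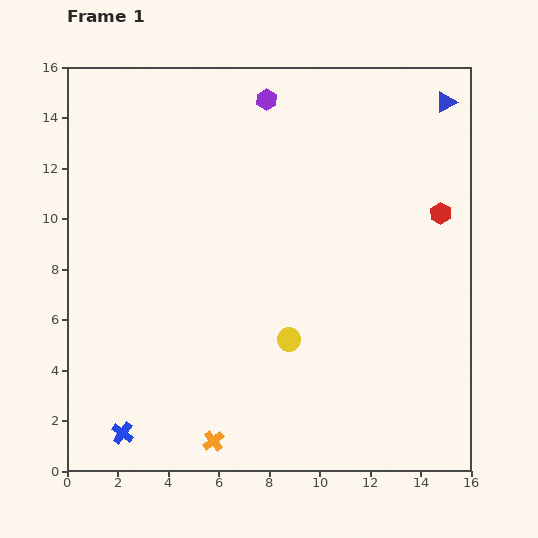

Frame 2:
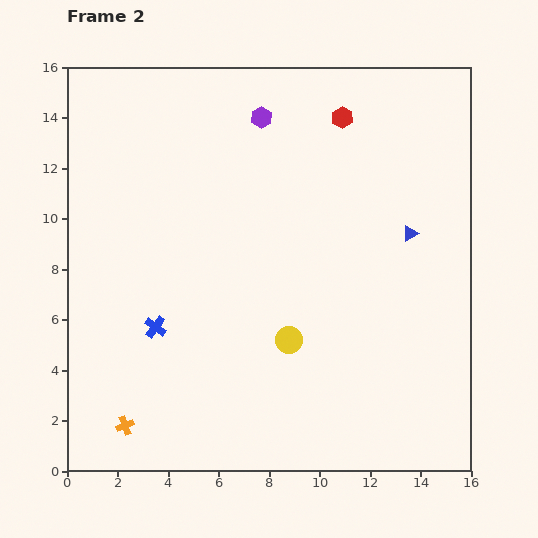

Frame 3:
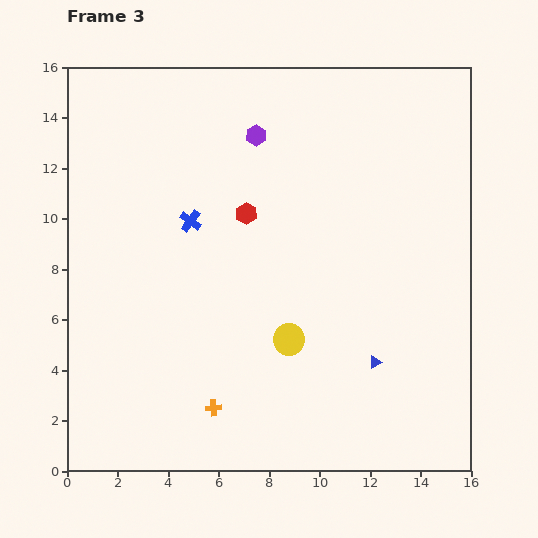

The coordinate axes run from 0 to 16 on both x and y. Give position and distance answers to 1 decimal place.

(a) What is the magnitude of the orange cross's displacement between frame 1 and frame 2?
3.6

The orange cross moved from (5.8, 1.2) to (2.3, 1.8), a distance of √(3.5² + 0.6²) ≈ 3.6.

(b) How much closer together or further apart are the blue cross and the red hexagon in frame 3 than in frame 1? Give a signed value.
-13.1

Distance in frame 1: 15.3. Distance in frame 3: 2.2.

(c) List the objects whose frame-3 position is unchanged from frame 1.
the yellow circle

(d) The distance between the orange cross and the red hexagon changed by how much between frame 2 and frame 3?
-7.1

Distance in frame 2: 14.9. Distance in frame 3: 7.8.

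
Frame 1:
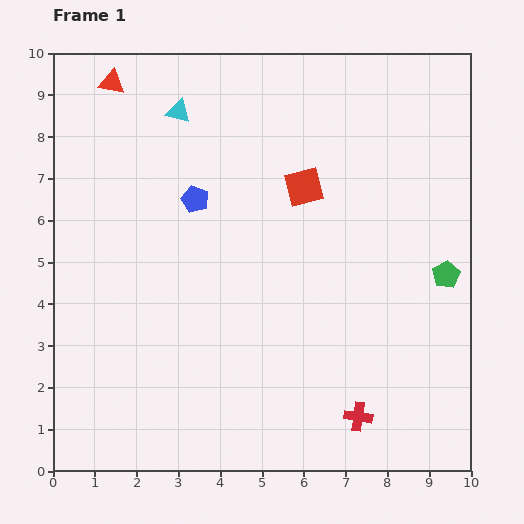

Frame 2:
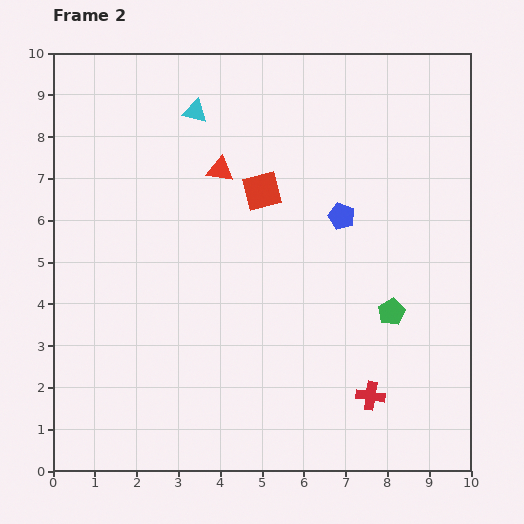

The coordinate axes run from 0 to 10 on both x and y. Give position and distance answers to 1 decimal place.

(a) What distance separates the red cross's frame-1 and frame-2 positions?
0.6

The red cross moved from (7.3, 1.3) to (7.6, 1.8), a distance of √(0.3² + 0.5²) ≈ 0.6.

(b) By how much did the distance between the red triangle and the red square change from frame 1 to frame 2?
-4.1

Distance in frame 1: 5.2. Distance in frame 2: 1.1.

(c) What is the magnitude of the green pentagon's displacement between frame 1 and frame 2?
1.6

The green pentagon moved from (9.4, 4.7) to (8.1, 3.8), a distance of √(1.3² + 0.9²) ≈ 1.6.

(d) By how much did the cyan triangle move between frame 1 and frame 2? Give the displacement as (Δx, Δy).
(0.4, 0.0)

The cyan triangle was at (3.0, 8.6) in frame 1 and (3.4, 8.6) in frame 2.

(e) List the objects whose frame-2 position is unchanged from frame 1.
none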